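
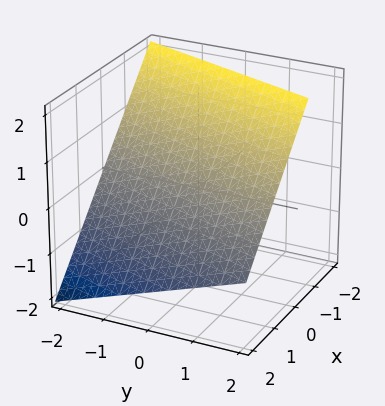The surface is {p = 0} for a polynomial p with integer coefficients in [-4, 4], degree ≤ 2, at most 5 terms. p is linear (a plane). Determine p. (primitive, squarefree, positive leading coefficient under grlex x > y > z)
3*x - y + 3*z - 2

1. deg p = 1. The surface is flat (a plane).
2. Against the integer gridlines: one y-axis crossing is at y = -2.
3. The integer polynomial consistent with all of this is the stated p.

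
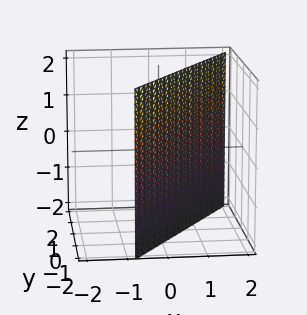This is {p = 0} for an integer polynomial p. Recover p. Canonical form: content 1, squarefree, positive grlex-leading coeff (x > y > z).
3*x - 2*y - 2

1. Degree: the surface is flat (a plane), so deg p = 1.
2. Observable constraints: one y-axis crossing is at y = -1; the surface avoids every integer z-axis point in the box.
3. Fitting integer coefficients to these (and the overall shape) gives p.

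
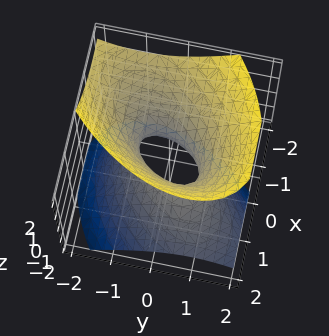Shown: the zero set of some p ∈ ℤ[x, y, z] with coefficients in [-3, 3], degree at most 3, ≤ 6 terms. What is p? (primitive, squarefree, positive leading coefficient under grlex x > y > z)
First, degree: no degree-1 surface has this shape, so deg p = 2.
Next, observable constraints: the surface avoids every integer z-axis point in the box.
Finally, matching integer coefficients to the picture gives p.

2*x^2 - 2*x*y + 2*x*z + 2*y^2 - 2*z^2 - 1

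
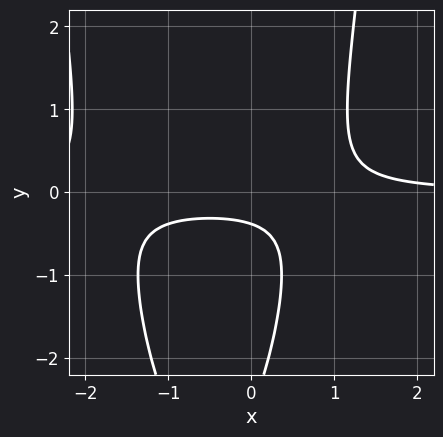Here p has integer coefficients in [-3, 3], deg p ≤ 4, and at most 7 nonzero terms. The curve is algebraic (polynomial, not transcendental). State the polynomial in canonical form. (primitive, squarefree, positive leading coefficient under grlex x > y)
2*x^2*y + 2*x*y - y^2 - 3*y - 1

deg p = 3. A generic line meets the curve in up to 3 points.
From the visible intercepts: no x-intercept at any integer in the box.
Fitting integer coefficients to these (and the overall shape) gives p.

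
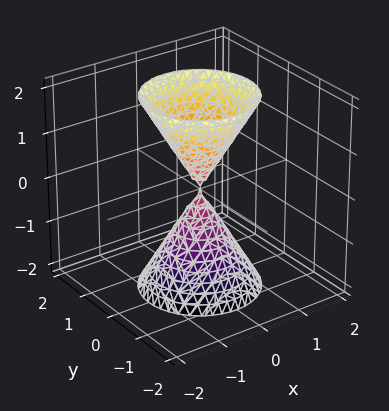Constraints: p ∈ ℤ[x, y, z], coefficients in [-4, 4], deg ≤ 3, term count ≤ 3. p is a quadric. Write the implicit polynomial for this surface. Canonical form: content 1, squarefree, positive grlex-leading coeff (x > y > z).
3*x^2 + 3*y^2 - z^2

First, I count 2 distinct pieces. They look like related sheets of one shape, so recover p as a whole.
Next, the degree is 2 — a double cone through the origin; a quadric.
Next, by symmetry, every cross-section ⟂ z is a circle, so x, y appear only via x² + y²; it's symmetric under z → −z, forcing even powers of z.
Next, against the integer gridlines: it crosses the y-axis at the gridline y = 0; it crosses the x-axis at the gridline x = 0; one z-axis crossing is at z = 0.
Finally, solving for integer coefficients yields p as stated.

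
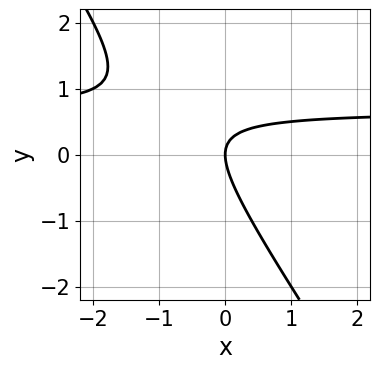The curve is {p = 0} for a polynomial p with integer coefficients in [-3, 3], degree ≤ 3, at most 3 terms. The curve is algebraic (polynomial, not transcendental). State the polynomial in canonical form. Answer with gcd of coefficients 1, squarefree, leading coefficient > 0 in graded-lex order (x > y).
First, the degree is 2 — a generic line meets the curve in up to 2 points.
Next, from the visible intercepts: one x-axis crossing is at x = 0; it crosses the y-axis at the gridline y = 0.
Finally, assembling these constraints gives the stated polynomial.

3*x*y + 2*y^2 - 2*x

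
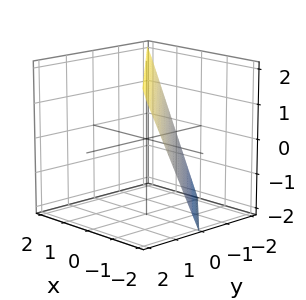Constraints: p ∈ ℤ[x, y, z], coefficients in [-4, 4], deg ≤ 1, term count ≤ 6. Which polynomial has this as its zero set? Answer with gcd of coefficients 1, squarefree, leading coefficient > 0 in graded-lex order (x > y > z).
2*x + 2*y - z + 2

1. deg p = 1. Every cross-section is a straight line — this is a plane.
2. Reading off the gridlines: it meets the x-axis at x = -1 (among the integer gridlines); it crosses the z-axis at the gridline z = 2.
3. Together with the visible shape, these determine p as stated. Check: (0, -1, 0) on the y-axis lies on the surface, and p(0, -1, 0) = 0. ✓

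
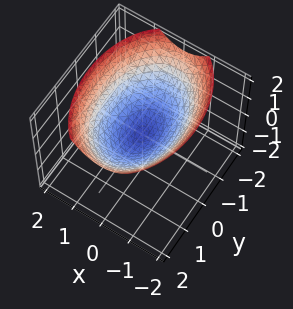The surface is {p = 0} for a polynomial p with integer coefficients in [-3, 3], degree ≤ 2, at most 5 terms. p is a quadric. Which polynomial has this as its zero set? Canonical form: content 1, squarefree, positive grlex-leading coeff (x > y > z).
2*x^2 + y^2 - 3*z

The degree is 2 — a single bowl opening along one axis; a quadric.
Symmetries: it's symmetric under y → −y, forcing even powers of y; mirror symmetry x ↦ −x ⇒ only even powers of x.
Checking where it meets the axes: one x-axis crossing is at x = 0; it crosses the z-axis at the gridline z = 0; it meets the y-axis at y = 0 (among the integer gridlines).
Matching integer coefficients to the picture gives p.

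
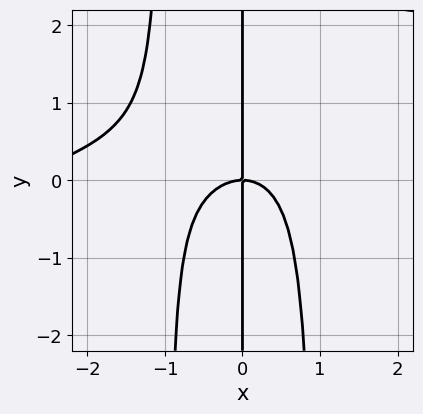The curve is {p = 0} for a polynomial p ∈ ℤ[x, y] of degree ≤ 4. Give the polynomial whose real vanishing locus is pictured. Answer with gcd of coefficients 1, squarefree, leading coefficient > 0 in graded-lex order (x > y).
x^4 - 3*x^3*y + 3*x^3 + 3*x*y

(a) deg p = 4. The shape is more complex than any degree-3 curve.
(b) Reading off the gridlines: the visible y-axis segment lies entirely on the curve; it meets the x-axis at x = 0 (among the integer gridlines).
(c) Matching integer coefficients to the picture gives p.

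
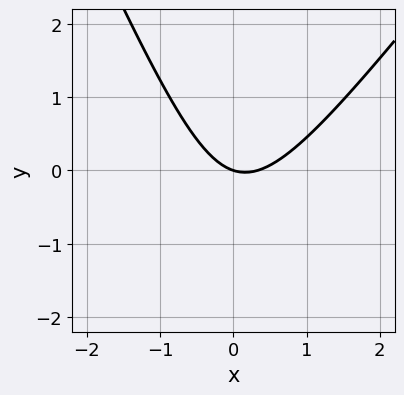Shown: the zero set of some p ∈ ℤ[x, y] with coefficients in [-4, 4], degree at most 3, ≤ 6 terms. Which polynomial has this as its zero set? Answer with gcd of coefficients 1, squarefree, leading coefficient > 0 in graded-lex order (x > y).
3*x^2 - x*y - y^2 - x - 3*y

1. deg p = 2.
2. Against the integer gridlines: it crosses the y-axis at the gridline y = 0; one x-axis crossing is at x = 0.
3. Fitting integer coefficients to these (and the overall shape) gives p.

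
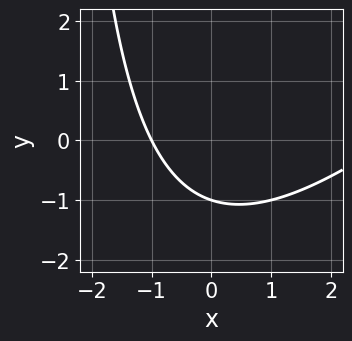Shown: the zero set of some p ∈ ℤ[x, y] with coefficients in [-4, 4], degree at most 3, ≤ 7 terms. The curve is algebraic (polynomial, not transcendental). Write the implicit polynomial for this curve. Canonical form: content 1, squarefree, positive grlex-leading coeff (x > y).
x^2 - x*y - 2*x - 3*y - 3

1. The degree is 2 — no degree-1 curve has this shape.
2. Observable constraints: it crosses the x-axis at the gridline x = -1; it crosses the y-axis at the gridline y = -1.
3. These observations pin down the coefficients.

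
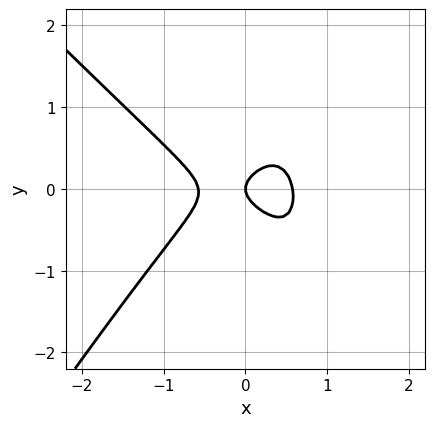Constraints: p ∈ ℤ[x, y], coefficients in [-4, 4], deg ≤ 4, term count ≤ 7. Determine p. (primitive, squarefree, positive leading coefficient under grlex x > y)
3*x^3 + x^2*y - 2*x*y^2 + 3*y^2 - x

First, the degree is 3 — a generic line meets the curve in up to 3 points.
Next, reading off the gridlines: it crosses the y-axis at the gridline y = 0; it crosses the x-axis at the gridline x = 0.
Finally, these observations pin down the coefficients.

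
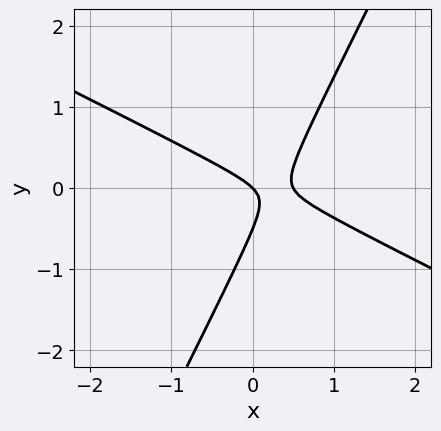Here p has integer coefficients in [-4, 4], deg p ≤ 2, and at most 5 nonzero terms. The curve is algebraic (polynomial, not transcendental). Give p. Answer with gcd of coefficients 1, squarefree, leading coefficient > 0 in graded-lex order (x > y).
1. Degree: the shape is more complex than any degree-1 curve, so deg p = 2.
2. Observable constraints: it crosses the x-axis at the gridline x = 0; it crosses the y-axis at the gridline y = 0.
3. Together with the visible shape, these determine p as stated.

2*x^2 + 3*x*y - 2*y^2 - x - y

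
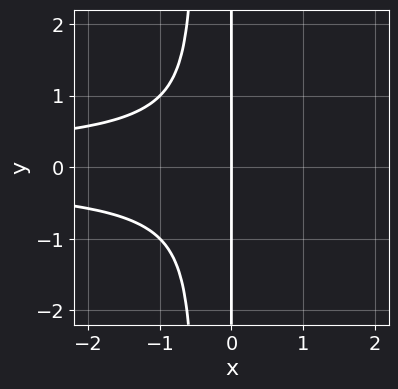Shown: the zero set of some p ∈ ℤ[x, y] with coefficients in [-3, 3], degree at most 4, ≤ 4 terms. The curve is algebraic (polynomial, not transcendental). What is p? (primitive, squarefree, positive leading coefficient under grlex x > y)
First, degree: a generic line meets the curve in up to 4 points, so deg p = 4.
Then, symmetries: the y ↦ −y reflection is a symmetry, so y appears only in even powers.
Then, from the axis intercepts and sections: it crosses the x-axis at the gridline x = 0; the visible y-axis segment lies entirely on the curve.
Finally, these observations pin down the coefficients.

2*x^2*y^2 + x*y^2 + x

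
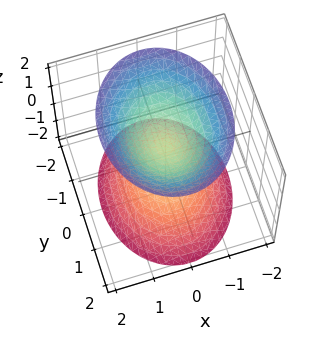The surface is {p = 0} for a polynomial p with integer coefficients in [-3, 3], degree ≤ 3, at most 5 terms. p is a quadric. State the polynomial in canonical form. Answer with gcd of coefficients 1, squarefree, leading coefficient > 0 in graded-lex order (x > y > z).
First, the picture has 2 separate pieces. Treating them together as one polynomial.
Then, deg p = 2. Two separate bowl-shaped sheets opening away from each other; a quadric.
Next, symmetries: mirror symmetry x ↦ −x ⇒ only even powers of x; the y ↦ −y reflection is a symmetry, so y appears only in even powers; mirror symmetry z ↦ −z ⇒ only even powers of z.
Next, checking where it meets the axes: no x-intercept at any integer in the box; it misses every integer gridline on the y-axis.
Finally, solving for integer coefficients yields p as stated.

3*x^2 + 2*y^2 - 2*z^2 + 1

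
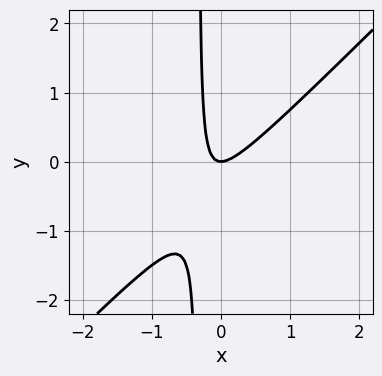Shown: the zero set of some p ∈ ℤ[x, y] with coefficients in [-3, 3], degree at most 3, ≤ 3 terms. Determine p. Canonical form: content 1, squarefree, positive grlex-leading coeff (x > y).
3*x^2 - 3*x*y - y

1. Degree: no degree-1 curve has this shape, so deg p = 2.
2. From the visible intercepts: it crosses the y-axis at the gridline y = 0; one x-axis crossing is at x = 0.
3. Matching integer coefficients to the picture gives p.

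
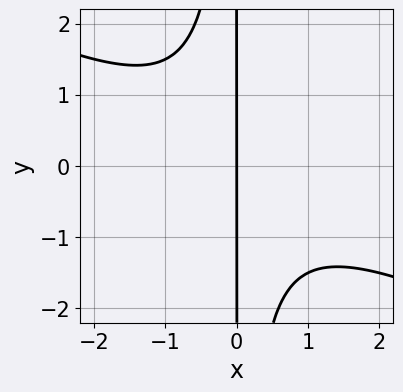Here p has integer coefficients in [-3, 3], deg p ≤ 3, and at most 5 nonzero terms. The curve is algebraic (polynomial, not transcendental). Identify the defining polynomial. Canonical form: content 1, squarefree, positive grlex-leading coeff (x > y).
First, degree: no degree-2 curve has this shape, so deg p = 3.
Next, checking where it meets the axes: the visible y-axis segment lies entirely on the curve; one x-axis crossing is at x = 0.
Finally, the integer polynomial consistent with all of this is the stated p.

x^3 + 2*x^2*y + 2*x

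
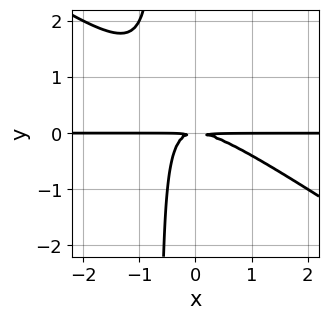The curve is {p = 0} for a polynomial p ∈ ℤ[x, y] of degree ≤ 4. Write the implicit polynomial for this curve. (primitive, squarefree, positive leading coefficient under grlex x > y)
1. deg p = 3. The shape is more complex than any degree-2 curve.
2. Checking where it meets the axes: the visible x-axis segment lies entirely on the curve.
3. Solving for integer coefficients yields p as stated.

2*x^2*y + 3*x*y^2 + 2*y^2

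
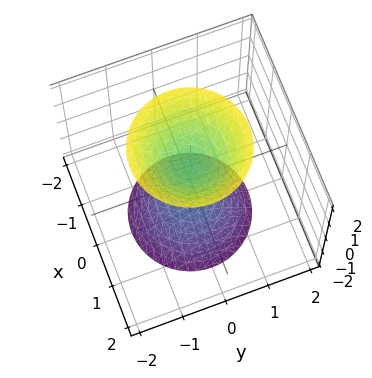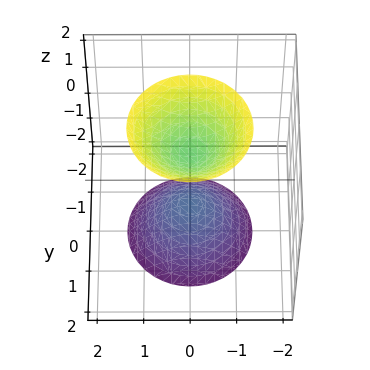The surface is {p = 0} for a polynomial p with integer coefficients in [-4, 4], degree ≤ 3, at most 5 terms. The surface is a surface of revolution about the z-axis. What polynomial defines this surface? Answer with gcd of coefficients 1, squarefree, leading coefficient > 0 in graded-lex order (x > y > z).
2*x^2 + 2*y^2 - z^2 + 1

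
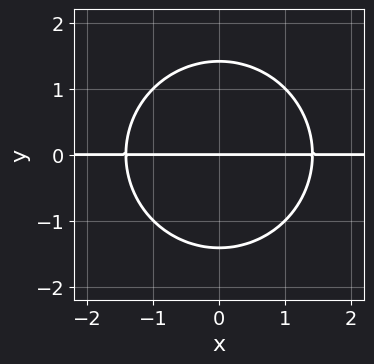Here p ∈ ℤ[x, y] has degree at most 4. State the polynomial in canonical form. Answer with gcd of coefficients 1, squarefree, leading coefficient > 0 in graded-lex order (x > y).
x^2*y + y^3 - 2*y

First, the degree is 3 — a generic line meets the curve in up to 3 points.
Next, symmetries: the x ↦ −x reflection is a symmetry, so x appears only in even powers.
Next, observable constraints: it meets the y-axis at y = 0 (among the integer gridlines); the visible x-axis segment lies entirely on the curve.
Finally, these observations pin down the coefficients.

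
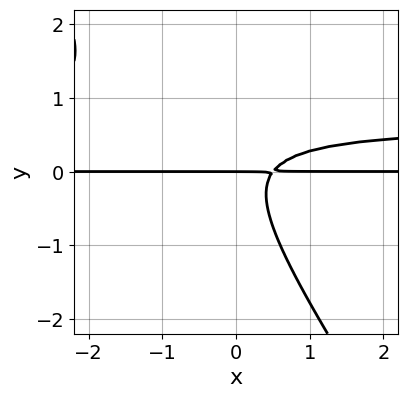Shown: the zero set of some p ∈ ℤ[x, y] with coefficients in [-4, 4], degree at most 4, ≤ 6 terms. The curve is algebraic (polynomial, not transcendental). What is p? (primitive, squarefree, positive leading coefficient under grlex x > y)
3*x*y^2 + 2*y^3 - 2*x*y + y

The degree is 3 — the shape is more complex than any degree-2 curve.
Observable constraints: it meets the y-axis at y = 0 (among the integer gridlines); every point of the x-axis in the box is on the curve.
Putting this together gives p.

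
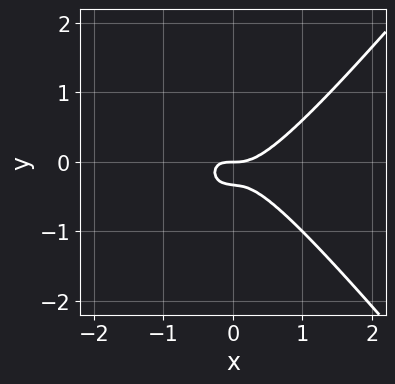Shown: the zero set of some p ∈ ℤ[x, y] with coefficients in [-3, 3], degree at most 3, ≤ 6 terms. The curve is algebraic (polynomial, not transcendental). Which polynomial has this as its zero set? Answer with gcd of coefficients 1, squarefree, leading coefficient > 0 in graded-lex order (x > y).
The degree is 3 — no degree-2 curve has this shape.
Against the integer gridlines: one y-axis crossing is at y = 0; it crosses the x-axis at the gridline x = 0.
Assembling these constraints gives the stated polynomial.

3*x^3 - 2*x*y^2 - x*y - 3*y^2 - y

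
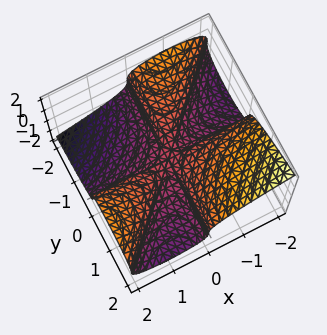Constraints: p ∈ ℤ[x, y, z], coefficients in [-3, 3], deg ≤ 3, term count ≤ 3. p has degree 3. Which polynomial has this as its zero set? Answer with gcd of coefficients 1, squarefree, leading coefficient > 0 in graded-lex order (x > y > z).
1. The degree is 3 — a generic line meets the surface in up to 3 points.
2. From the axis intercepts and sections: every point of the y-axis in the box is on the surface; it crosses the z-axis at the gridline z = 0; the visible x-axis segment lies entirely on the surface.
3. Fitting integer coefficients to these (and the overall shape) gives p.

x^2*y - x*y^2 - 3*z^3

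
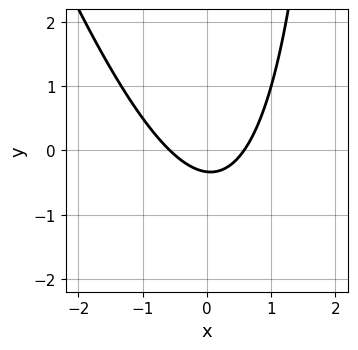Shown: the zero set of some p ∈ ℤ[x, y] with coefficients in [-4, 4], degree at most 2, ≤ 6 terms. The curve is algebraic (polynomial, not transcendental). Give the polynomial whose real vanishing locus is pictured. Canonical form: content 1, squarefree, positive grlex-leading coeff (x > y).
3*x^2 + x*y - 3*y - 1

(a) deg p = 2. No degree-1 curve has this shape.
(b) Solving for integer coefficients yields p as stated.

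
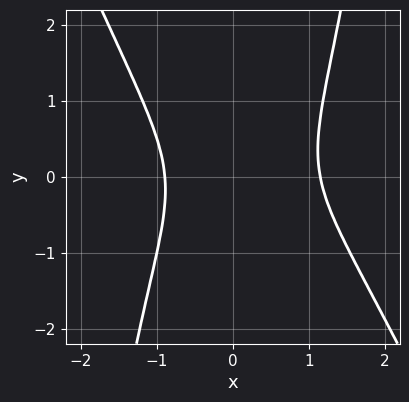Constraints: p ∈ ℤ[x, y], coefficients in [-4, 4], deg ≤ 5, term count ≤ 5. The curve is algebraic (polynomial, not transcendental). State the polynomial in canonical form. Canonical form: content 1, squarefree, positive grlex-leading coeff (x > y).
2*x^4 + x^3*y - x^3 - 2*y^2 - 2

1. The degree is 4 — a generic line meets the curve in up to 4 points.
2. Reading off the gridlines: it misses every integer gridline on the y-axis.
3. The integer polynomial consistent with all of this is the stated p.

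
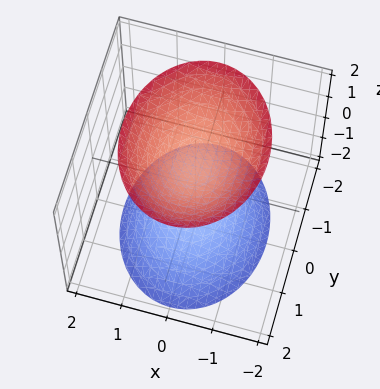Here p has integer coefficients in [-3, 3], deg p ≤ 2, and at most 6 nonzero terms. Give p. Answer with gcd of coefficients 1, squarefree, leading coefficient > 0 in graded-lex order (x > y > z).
(a) The picture has 2 separate pieces.
(b) The degree is 2 — two sheets facing apart; a quadric.
(c) Symmetries: mirror symmetry z ↦ −z ⇒ only even powers of z; the x ↦ −x reflection is a symmetry, so x appears only in even powers; the y ↦ −y reflection is a symmetry, so y appears only in even powers.
(d) Reading off the gridlines: among the integer gridlines, it crosses the z-axis at z ∈ {-1, 1}; no y-intercept at any integer in the box; no x-intercept at any integer in the box.
(e) Matching integer coefficients to the picture gives p.

3*x^2 + 2*y^2 - 2*z^2 + 2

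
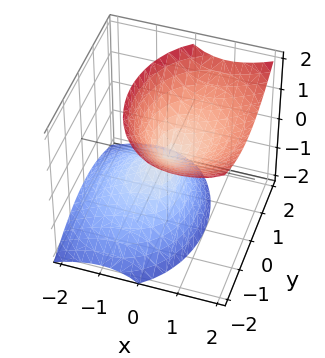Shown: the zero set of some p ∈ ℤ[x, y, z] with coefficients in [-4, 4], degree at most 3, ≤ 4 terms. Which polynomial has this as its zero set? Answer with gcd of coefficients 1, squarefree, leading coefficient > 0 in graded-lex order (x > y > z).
The degree is 2 — no degree-1 surface has this shape.
From the visible intercepts: it meets the y-axis at y = 0 (among the integer gridlines); it meets the x-axis at x = 0 (among the integer gridlines).
Together with the visible shape, these determine p as stated.

3*x^2 - 3*x*z + 2*y^2 - 2*z^2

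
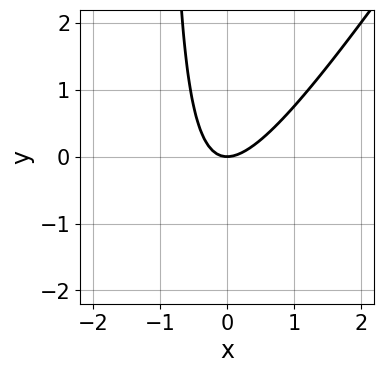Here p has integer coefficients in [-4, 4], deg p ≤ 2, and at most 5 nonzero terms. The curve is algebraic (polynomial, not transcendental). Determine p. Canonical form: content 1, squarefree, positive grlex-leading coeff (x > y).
First, deg p = 2.
Then, checking where it meets the axes: it crosses the x-axis at the gridline x = 0; it crosses the y-axis at the gridline y = 0.
Finally, matching integer coefficients to the picture gives p.

3*x^2 - 2*x*y - 2*y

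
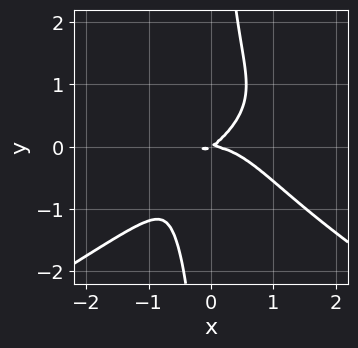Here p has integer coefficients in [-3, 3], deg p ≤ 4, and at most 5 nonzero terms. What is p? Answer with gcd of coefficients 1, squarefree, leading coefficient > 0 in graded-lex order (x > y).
The degree is 4 — no degree-3 curve has this shape.
Reading off the gridlines: one x-axis crossing is at x = 0; it crosses the y-axis at the gridline y = 0.
Fitting integer coefficients to these (and the overall shape) gives p.

x^3*y - 3*x*y^3 - 2*x^3 - 2*x*y + 3*y^2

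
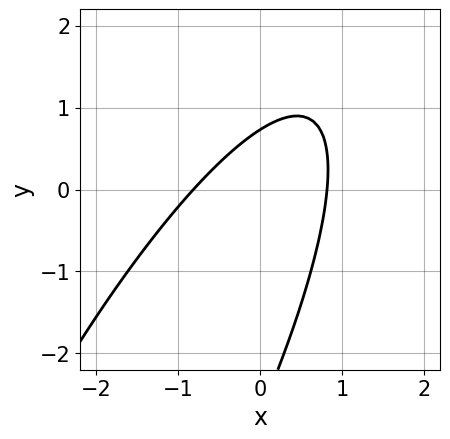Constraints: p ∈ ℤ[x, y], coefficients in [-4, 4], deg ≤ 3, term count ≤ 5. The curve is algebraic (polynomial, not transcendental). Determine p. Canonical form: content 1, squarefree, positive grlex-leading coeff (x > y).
1. The degree is 2 — a generic line meets the curve in up to 2 points.
2. Matching integer coefficients to the picture gives p.

3*x^2 - 3*x*y + y^2 + 2*y - 2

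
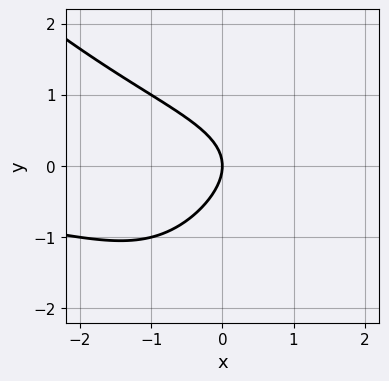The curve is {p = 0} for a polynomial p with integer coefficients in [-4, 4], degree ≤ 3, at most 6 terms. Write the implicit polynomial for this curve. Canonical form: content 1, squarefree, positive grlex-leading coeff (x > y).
(a) Degree: a generic line meets the curve in up to 3 points, so deg p = 3.
(b) From the axis intercepts and sections: one y-axis crossing is at y = 0; it meets the x-axis at x = 0 (among the integer gridlines).
(c) Fitting integer coefficients to these (and the overall shape) gives p.

x^2*y - y^3 - 3*y^2 - 3*x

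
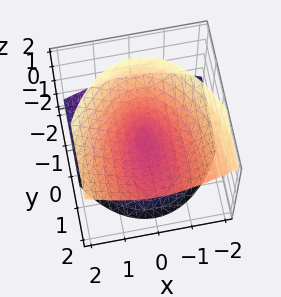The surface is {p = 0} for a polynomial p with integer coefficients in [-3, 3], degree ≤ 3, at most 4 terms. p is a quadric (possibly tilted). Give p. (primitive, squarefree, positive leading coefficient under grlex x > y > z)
3*x^2 + y^2 - 3*y*z - 3*z^2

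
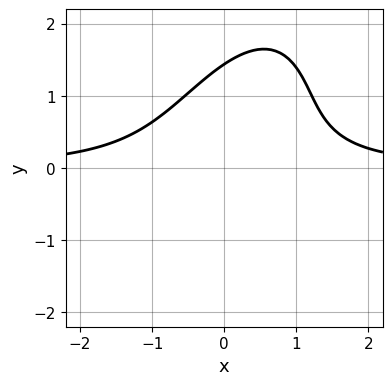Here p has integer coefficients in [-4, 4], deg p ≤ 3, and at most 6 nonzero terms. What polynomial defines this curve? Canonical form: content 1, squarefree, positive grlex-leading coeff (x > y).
1. Degree: a generic line meets the curve in up to 3 points, so deg p = 3.
2. Checking where it meets the axes: it misses every integer gridline on the x-axis.
3. The integer polynomial consistent with all of this is the stated p.

3*x^2*y - 2*x*y^2 + y^3 - 3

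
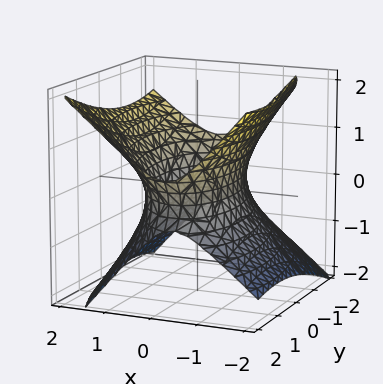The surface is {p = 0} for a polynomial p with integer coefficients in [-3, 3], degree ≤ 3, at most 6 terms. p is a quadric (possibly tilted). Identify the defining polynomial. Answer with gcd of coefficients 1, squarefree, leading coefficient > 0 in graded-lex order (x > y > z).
1. The degree is 2 — a generic line meets the surface in up to 2 points.
2. Observable constraints: the surface avoids every integer z-axis point in the box; the x-axis gridline crossings are at x ∈ {-1, 1}.
3. These observations pin down the coefficients.

3*x^2 + x*y - x*z + y^2 - 3*z^2 - 3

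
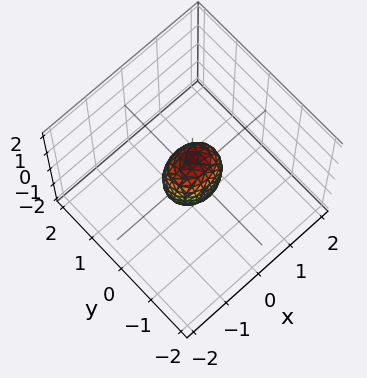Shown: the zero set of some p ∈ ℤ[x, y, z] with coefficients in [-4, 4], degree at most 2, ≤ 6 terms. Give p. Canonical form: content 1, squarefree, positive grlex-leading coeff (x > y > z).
2*x^2 + 3*y^2 + z^2 - 1

1. deg p = 2. Bounded and convex; a quadric.
2. Symmetries: the z ↦ −z reflection is a symmetry, so z appears only in even powers; it's symmetric under y → −y, forcing even powers of y; mirror symmetry x ↦ −x ⇒ only even powers of x.
3. From the visible intercepts: the z-axis gridline crossings are at z ∈ {-1, 1}.
4. Putting this together gives p.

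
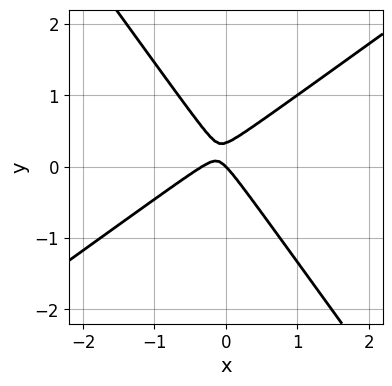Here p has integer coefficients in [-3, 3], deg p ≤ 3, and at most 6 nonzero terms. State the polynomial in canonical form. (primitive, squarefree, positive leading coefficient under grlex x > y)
3*x^2 - 2*x*y - 3*y^2 + x + y

deg p = 2. The shape is more complex than any degree-1 curve.
From the visible intercepts: it crosses the x-axis at the gridline x = 0; it crosses the y-axis at the gridline y = 0.
Solving for integer coefficients yields p as stated.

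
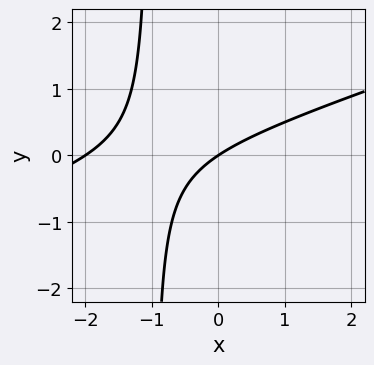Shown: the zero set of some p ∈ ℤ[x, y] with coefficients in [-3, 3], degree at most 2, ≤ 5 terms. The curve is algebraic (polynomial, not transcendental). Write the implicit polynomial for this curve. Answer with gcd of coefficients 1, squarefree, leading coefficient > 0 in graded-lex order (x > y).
x^2 - 3*x*y + 2*x - 3*y

(a) Degree: no degree-1 curve has this shape, so deg p = 2.
(b) Against the integer gridlines: the x-axis gridline crossings are at x ∈ {-2, 0}; it meets the y-axis at y = 0 (among the integer gridlines).
(c) Together with the visible shape, these determine p as stated.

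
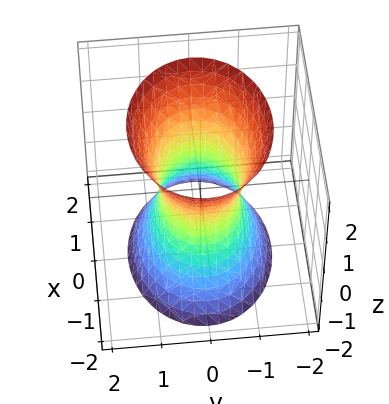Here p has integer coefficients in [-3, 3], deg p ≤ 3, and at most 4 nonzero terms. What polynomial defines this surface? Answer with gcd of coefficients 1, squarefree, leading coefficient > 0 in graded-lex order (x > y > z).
2*x^2 + 3*y^2 - z^2 - 2

1. deg p = 2.
2. Symmetries: it's symmetric under z → −z, forcing even powers of z; the y ↦ −y reflection is a symmetry, so y appears only in even powers; the x ↦ −x reflection is a symmetry, so x appears only in even powers.
3. Against the integer gridlines: among the integer gridlines, it crosses the x-axis at x ∈ {-1, 1}; no z-intercept at any integer in the box.
4. Assembling these constraints gives the stated polynomial.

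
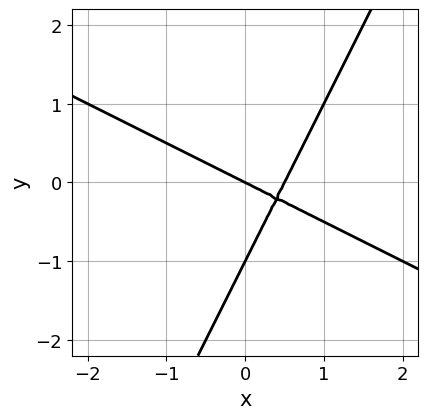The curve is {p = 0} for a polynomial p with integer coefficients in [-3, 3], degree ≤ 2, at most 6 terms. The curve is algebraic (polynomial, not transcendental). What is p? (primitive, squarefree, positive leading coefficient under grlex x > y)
2*x^2 + 3*x*y - 2*y^2 - x - 2*y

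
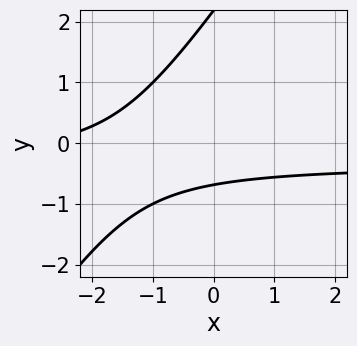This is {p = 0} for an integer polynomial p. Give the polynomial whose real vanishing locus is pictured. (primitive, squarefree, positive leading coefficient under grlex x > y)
(a) The degree is 2 — a generic line meets the curve in up to 2 points.
(b) Against the integer gridlines: no x-intercept at any integer in the box.
(c) Fitting integer coefficients to these (and the overall shape) gives p.

3*x*y - 2*y^2 + x + 3*y + 3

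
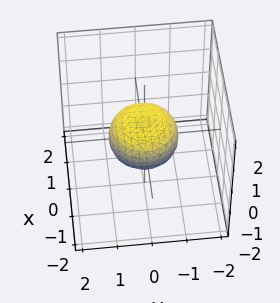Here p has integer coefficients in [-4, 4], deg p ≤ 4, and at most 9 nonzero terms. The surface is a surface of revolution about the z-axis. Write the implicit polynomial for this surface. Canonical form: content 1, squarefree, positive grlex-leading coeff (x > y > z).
2*x^4 + 4*x^2*y^2 + 2*y^4 - x^2 - y^2 + 3*z^2 - 1

deg p = 4. No degree-3 surface has this shape.
Symmetry: the z-axis is an axis of rotation, so x and y enter only as x² + y².
From the visible intercepts: the x-axis gridline crossings are at x ∈ {-1, 1}; the y-axis gridline crossings are at y ∈ {-1, 1}; a circular section at z = 0 has radius exactly 1.
Together with the visible shape, these determine p as stated.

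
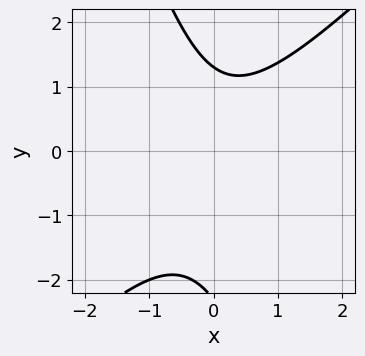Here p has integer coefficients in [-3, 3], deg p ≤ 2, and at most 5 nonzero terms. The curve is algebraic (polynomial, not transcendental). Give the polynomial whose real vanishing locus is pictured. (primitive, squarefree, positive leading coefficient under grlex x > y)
3*x^2 - 2*x*y - y^2 - y + 3

First, degree: no degree-1 curve has this shape, so deg p = 2.
Then, checking where it meets the axes: the curve avoids every integer x-axis point in the box.
Finally, assembling these constraints gives the stated polynomial.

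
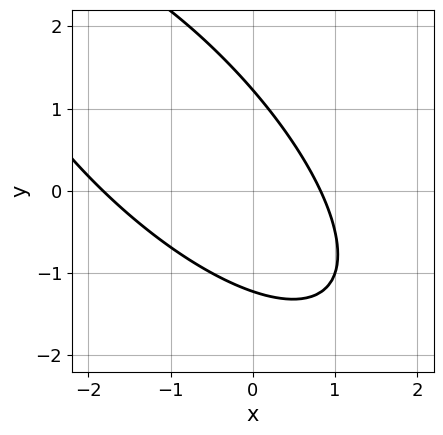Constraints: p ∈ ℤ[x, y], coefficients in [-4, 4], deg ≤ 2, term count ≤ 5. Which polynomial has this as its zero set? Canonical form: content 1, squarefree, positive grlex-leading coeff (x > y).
2*x^2 + 3*x*y + 2*y^2 + 2*x - 3

1. Degree: no degree-1 curve has this shape, so deg p = 2.
2. The integer polynomial consistent with all of this is the stated p.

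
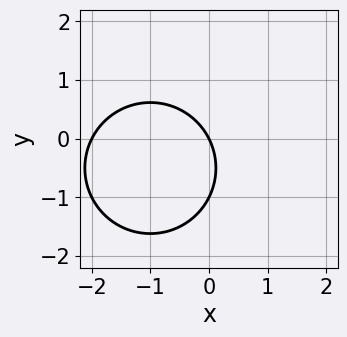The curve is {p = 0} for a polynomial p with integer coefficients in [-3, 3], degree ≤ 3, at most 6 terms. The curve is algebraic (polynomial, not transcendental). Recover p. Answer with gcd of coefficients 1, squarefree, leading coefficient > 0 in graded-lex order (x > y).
x^2 + y^2 + 2*x + y

deg p = 2. A generic line meets the curve in up to 2 points.
From the visible intercepts: among the integer gridlines, it crosses the x-axis at x ∈ {-2, 0}; the y-axis gridline crossings are at y ∈ {-1, 0}.
Fitting integer coefficients to these (and the overall shape) gives p.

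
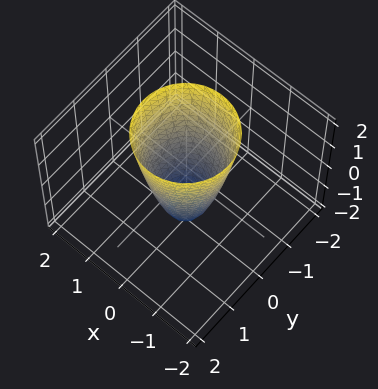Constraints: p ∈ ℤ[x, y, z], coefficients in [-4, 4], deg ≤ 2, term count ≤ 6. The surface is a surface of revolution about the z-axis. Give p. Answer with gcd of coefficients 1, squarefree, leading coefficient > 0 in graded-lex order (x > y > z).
First, deg p = 2. No degree-1 surface has this shape.
Next, symmetries: rotational symmetry about the z-axis ⇒ p depends on x, y only through x² + y².
Then, reading off the gridlines: a circular section at z = 2 has radius between 1 and 2; one z-axis crossing is at z = -2.
Finally, together with the visible shape, these determine p as stated.

3*x^2 + 3*y^2 - z - 2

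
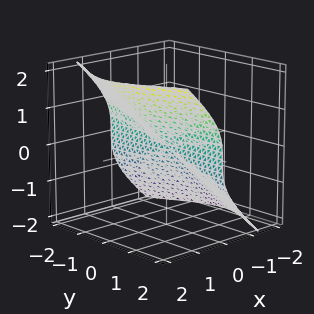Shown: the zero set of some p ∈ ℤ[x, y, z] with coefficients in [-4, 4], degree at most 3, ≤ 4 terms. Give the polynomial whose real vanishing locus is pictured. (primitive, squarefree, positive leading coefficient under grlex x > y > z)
1. deg p = 3. The shape is more complex than any degree-2 surface.
2. From the visible intercepts: every point of the y-axis in the box is on the surface; every point of the x-axis in the box is on the surface; it crosses the z-axis at the gridline z = 0.
3. Matching integer coefficients to the picture gives p.

2*x*y^2 + 3*x*z^2 - 3*z^3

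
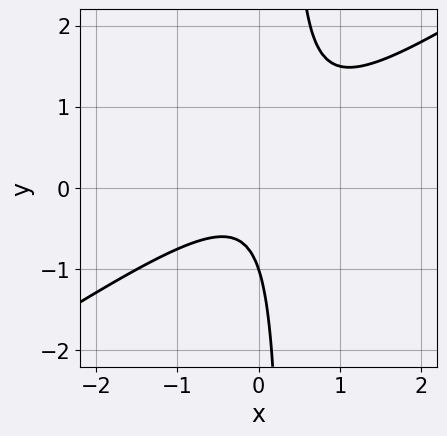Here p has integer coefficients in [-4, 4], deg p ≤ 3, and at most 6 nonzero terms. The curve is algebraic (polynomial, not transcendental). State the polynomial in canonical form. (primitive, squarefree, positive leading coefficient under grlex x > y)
(a) The degree is 2 — no degree-1 curve has this shape.
(b) Against the integer gridlines: it meets the y-axis at y = -1 (among the integer gridlines); the curve avoids every integer x-axis point in the box.
(c) Fitting integer coefficients to these (and the overall shape) gives p.

2*x^2 - 3*x*y + y + 1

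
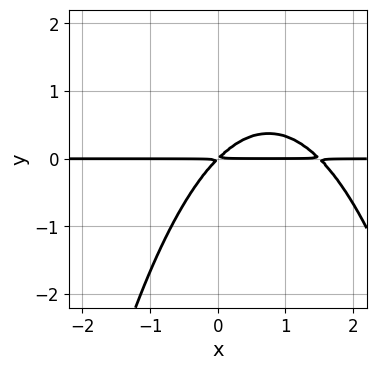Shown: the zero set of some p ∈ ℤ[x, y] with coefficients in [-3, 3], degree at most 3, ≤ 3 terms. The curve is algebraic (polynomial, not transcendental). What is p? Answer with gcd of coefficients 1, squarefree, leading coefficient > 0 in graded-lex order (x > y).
The degree is 3 — the shape is more complex than any degree-2 curve.
Against the integer gridlines: every point of the x-axis in the box is on the curve.
Putting this together gives p.

2*x^2*y - 3*x*y + 3*y^2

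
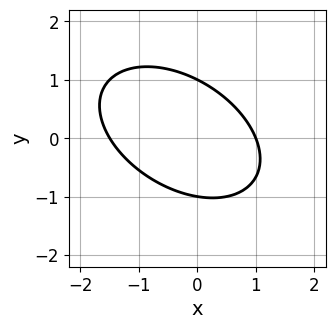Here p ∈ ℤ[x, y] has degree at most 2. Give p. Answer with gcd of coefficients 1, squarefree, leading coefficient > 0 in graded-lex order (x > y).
2*x^2 + 2*x*y + 3*y^2 + x - 3

deg p = 2.
Checking where it meets the axes: it meets the x-axis at x = 1 (among the integer gridlines); among the integer gridlines, it crosses the y-axis at y ∈ {-1, 1}.
Solving for integer coefficients yields p as stated.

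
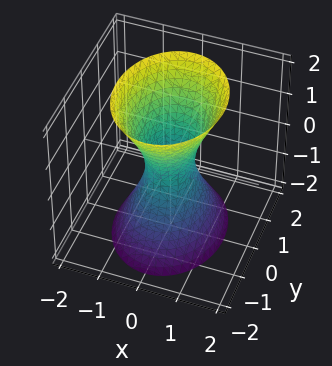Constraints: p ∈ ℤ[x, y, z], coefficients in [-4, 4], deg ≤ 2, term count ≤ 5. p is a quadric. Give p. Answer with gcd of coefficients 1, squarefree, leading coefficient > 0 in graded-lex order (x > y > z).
3*x^2 + 2*y^2 - z^2 - 1

1. deg p = 2. One connected sheet with a waist; a quadric.
2. Symmetries: mirror symmetry z ↦ −z ⇒ only even powers of z; the x ↦ −x reflection is a symmetry, so x appears only in even powers; it's symmetric under y → −y, forcing even powers of y.
3. Against the integer gridlines: it misses every integer gridline on the z-axis.
4. Solving for integer coefficients yields p as stated.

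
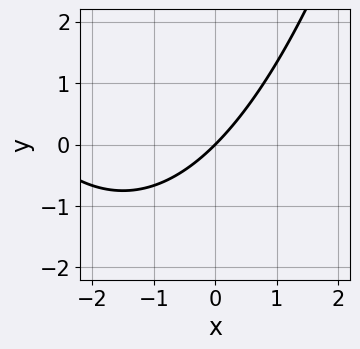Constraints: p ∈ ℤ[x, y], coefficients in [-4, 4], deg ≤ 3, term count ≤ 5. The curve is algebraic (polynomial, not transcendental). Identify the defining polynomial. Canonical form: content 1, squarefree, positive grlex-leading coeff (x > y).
x^2 + 3*x - 3*y

(a) deg p = 2. A generic line meets the curve in up to 2 points.
(b) Observable constraints: it meets the x-axis at x = 0 (among the integer gridlines); one y-axis crossing is at y = 0.
(c) Solving for integer coefficients yields p as stated.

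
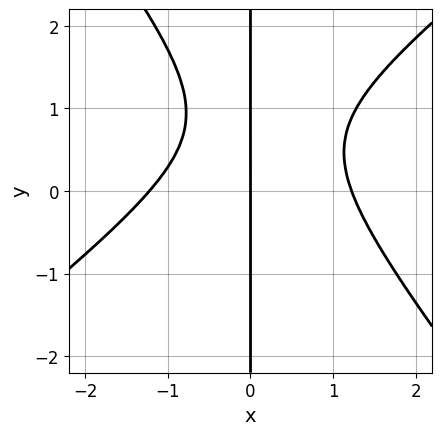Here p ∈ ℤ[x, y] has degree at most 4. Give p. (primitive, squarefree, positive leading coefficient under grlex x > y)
2*x^3 - x^2*y - 2*x*y^2 + 3*x*y - 3*x

First, the degree is 3 — no degree-2 curve has this shape.
Then, from the axis intercepts and sections: it crosses the x-axis at the gridline x = 0; every point of the y-axis in the box is on the curve.
Finally, together with the visible shape, these determine p as stated.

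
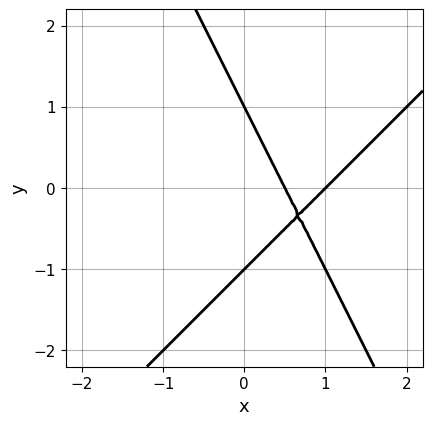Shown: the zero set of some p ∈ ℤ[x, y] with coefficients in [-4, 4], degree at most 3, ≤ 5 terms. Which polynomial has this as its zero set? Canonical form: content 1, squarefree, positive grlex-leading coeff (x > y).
2*x^2 - x*y - y^2 - 3*x + 1

1. Degree: a generic line meets the curve in up to 2 points, so deg p = 2.
2. Reading off the gridlines: the y-axis gridline crossings are at y ∈ {-1, 1}; it meets the x-axis at x = 1 (among the integer gridlines).
3. Matching integer coefficients to the picture gives p.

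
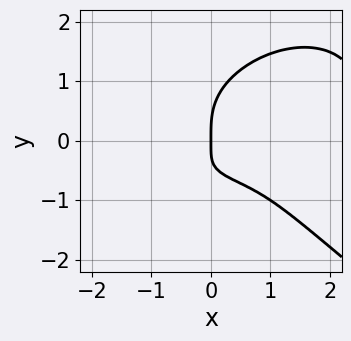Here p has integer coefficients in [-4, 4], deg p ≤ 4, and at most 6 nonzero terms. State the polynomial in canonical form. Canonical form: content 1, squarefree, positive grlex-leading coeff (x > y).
x^3*y + 2*y^4 - 2*x*y^2 - 3*x*y - 2*x

First, the degree is 4 — the shape is more complex than any degree-3 curve.
Then, against the integer gridlines: one x-axis crossing is at x = 0; one y-axis crossing is at y = 0.
Finally, matching integer coefficients to the picture gives p.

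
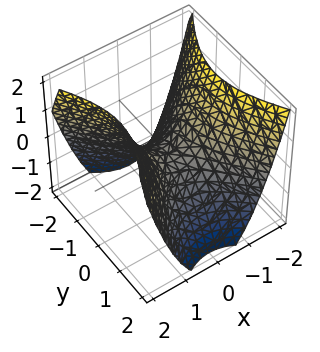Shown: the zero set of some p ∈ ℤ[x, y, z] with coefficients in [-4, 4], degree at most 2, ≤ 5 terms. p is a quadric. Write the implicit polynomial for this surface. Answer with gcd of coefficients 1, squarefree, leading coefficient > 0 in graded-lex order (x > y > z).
The degree is 2 — a hyperbolic paraboloid; a quadric.
Symmetries: mirror symmetry y ↦ −y ⇒ only even powers of y; mirror symmetry x ↦ −x ⇒ only even powers of x.
From the visible intercepts: it crosses the y-axis at the gridline y = 0; one z-axis crossing is at z = 0; one x-axis crossing is at x = 0.
The integer polynomial consistent with all of this is the stated p.

3*x^2 - 2*y^2 - 3*z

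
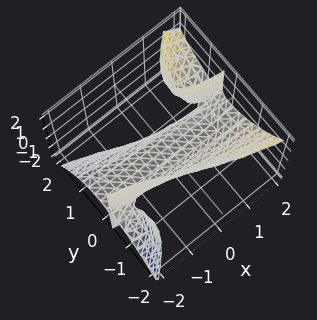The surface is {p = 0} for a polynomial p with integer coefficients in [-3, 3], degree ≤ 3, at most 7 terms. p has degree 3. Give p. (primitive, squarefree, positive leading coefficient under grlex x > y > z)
x*y^2 + 3*x*y*z - 3*y^3 + y*z - 2*z

The degree is 3 — the shape is more complex than any degree-2 surface.
Against the integer gridlines: it meets the y-axis at y = 0 (among the integer gridlines); the visible x-axis segment lies entirely on the surface; one z-axis crossing is at z = 0.
The integer polynomial consistent with all of this is the stated p.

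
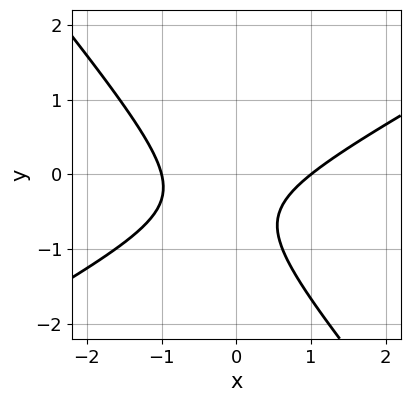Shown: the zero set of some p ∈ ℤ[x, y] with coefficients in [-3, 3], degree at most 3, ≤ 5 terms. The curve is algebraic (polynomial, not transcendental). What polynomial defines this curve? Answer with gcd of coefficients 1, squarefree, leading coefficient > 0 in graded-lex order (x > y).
2*x^2 - 2*x*y - 3*y^2 - 3*y - 2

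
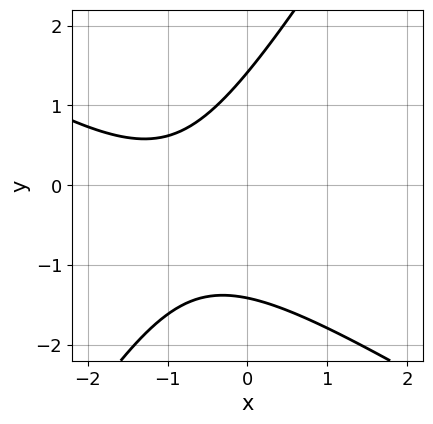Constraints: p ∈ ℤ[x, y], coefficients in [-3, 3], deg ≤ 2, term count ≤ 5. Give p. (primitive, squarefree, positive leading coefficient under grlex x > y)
1. The degree is 2 — no degree-1 curve has this shape.
2. Checking where it meets the axes: the curve avoids every integer x-axis point in the box.
3. Assembling these constraints gives the stated polynomial.

x^2 + x*y - y^2 + 2*x + 2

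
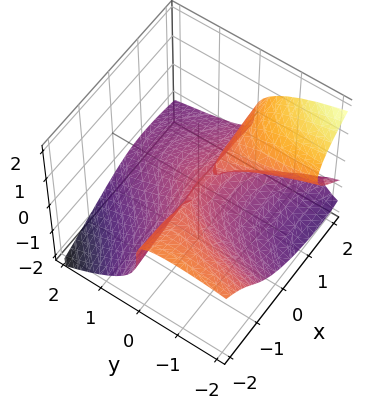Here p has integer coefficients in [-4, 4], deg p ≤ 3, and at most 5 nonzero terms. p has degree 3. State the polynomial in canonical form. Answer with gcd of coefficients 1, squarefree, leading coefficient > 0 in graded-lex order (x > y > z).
x^2*y + 2*x*y*z + 3*z^3 + y^2

First, deg p = 3. A generic line meets the surface in up to 3 points.
Then, from the visible intercepts: it crosses the z-axis at the gridline z = 0; it meets the y-axis at y = 0 (among the integer gridlines).
Finally, these observations pin down the coefficients. Check: (1, 0, 0) on the x-axis lies on the surface, and p(1, 0, 0) = 0. ✓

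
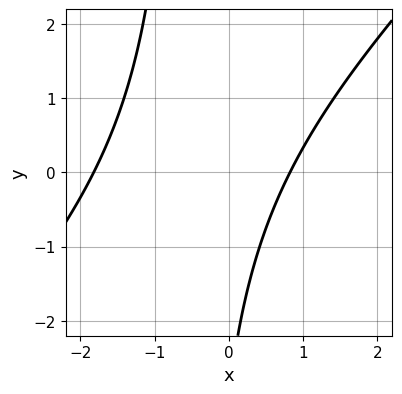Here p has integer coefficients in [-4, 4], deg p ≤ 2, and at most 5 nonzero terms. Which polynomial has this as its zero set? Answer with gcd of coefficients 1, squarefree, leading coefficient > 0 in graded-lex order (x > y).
2*x^2 - 2*x*y + 2*x - y - 3

(a) deg p = 2.
(b) Reading off the gridlines: no y-intercept at any integer in the box.
(c) The integer polynomial consistent with all of this is the stated p.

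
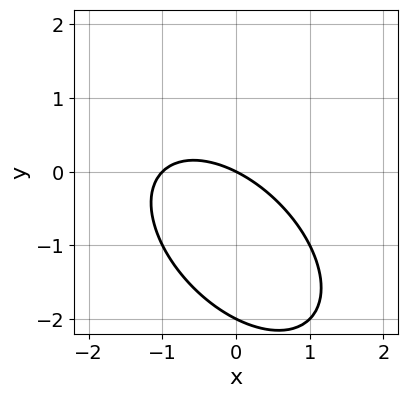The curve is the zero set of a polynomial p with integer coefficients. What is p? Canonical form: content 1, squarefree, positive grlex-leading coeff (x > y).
x^2 + x*y + y^2 + x + 2*y

First, deg p = 2. A generic line meets the curve in up to 2 points.
Next, from the visible intercepts: among the integer gridlines, it crosses the y-axis at y ∈ {-2, 0}; among the integer gridlines, it crosses the x-axis at x ∈ {-1, 0}.
Finally, putting this together gives p.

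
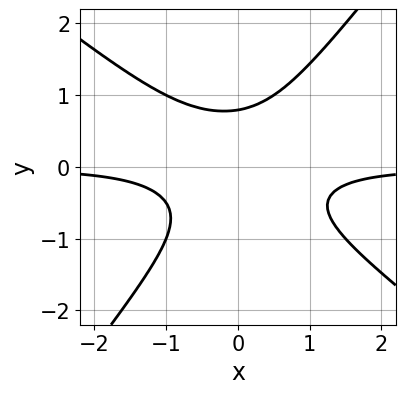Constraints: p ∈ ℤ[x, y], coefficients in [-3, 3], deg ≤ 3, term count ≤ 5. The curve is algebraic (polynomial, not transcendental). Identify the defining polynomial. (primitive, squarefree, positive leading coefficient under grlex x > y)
2*x^2*y + x*y^2 - 2*y^3 + 1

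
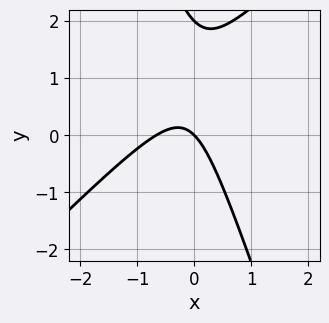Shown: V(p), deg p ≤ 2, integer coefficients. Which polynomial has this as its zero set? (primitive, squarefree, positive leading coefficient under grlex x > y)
3*x^2 - 2*x*y - y^2 + 2*x + 2*y

First, deg p = 2.
Next, from the visible intercepts: it crosses the x-axis at the gridline x = 0; among the integer gridlines, it crosses the y-axis at y ∈ {0, 2}.
Finally, assembling these constraints gives the stated polynomial.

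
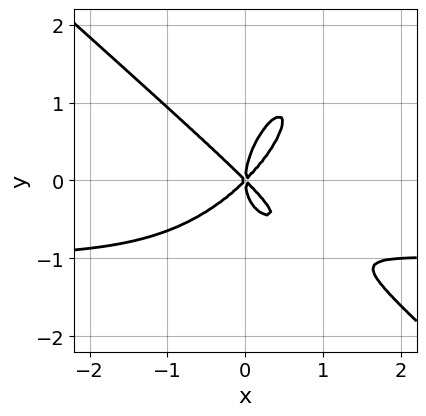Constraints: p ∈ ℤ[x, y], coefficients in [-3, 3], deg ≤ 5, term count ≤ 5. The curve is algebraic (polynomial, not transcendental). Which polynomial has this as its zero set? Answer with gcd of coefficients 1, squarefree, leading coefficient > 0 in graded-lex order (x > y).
3*x^3*y - 2*x*y^3 + 2*y^4 + 3*x^3 - 3*x*y^2

1. Degree: the shape is more complex than any degree-3 curve, so deg p = 4.
2. From the visible intercepts: it meets the y-axis at y = 0 (among the integer gridlines); one x-axis crossing is at x = 0.
3. Matching integer coefficients to the picture gives p.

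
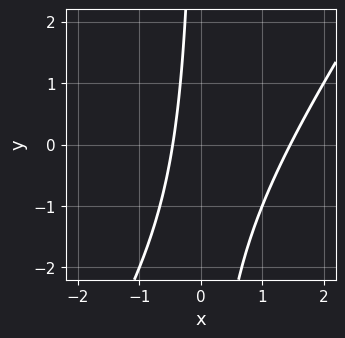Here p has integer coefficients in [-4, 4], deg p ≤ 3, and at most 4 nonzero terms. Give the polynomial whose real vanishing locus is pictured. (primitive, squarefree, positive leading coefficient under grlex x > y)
1. deg p = 2. A generic line meets the curve in up to 2 points.
2. Against the integer gridlines: no y-intercept at any integer in the box.
3. Solving for integer coefficients yields p as stated.

3*x^2 - 2*x*y - 3*x - 2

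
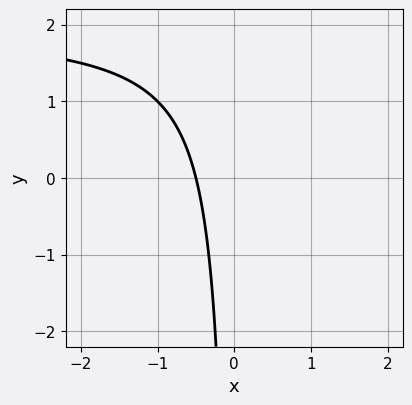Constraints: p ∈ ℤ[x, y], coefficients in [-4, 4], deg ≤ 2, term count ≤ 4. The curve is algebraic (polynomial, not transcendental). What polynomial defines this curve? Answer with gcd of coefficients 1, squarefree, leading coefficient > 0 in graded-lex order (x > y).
x*y - 2*x - 1

1. deg p = 2. The shape is more complex than any degree-1 curve.
2. From the visible intercepts: no y-intercept at any integer in the box.
3. Putting this together gives p.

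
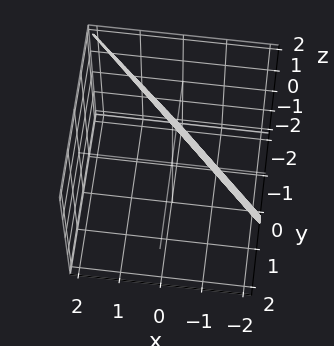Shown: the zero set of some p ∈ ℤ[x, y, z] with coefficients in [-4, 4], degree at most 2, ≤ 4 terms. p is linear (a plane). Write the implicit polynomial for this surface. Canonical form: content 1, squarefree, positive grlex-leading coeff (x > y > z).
2*x + 2*y - z + 2

Degree: every cross-section is a straight line — this is a plane, so deg p = 1.
Observable constraints: it crosses the x-axis at the gridline x = -1; one z-axis crossing is at z = 2; it crosses the y-axis at the gridline y = -1.
Matching integer coefficients to the picture gives p.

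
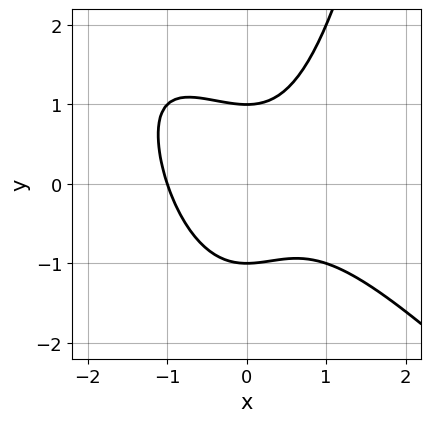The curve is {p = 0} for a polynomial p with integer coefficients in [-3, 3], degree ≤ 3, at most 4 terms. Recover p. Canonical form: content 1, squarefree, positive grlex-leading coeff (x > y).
x^3 + x^2*y - y^2 + 1

The degree is 3 — the shape is more complex than any degree-2 curve.
Against the integer gridlines: one x-axis crossing is at x = -1; among the integer gridlines, it crosses the y-axis at y ∈ {-1, 1}.
Assembling these constraints gives the stated polynomial.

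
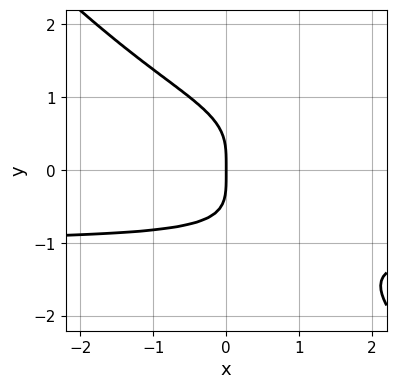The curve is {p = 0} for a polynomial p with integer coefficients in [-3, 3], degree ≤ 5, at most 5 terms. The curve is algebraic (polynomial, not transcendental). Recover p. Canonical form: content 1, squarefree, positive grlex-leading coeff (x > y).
x*y^3 + y^4 + x

(a) deg p = 4. The shape is more complex than any degree-3 curve.
(b) Observable constraints: it meets the y-axis at y = 0 (among the integer gridlines); it meets the x-axis at x = 0 (among the integer gridlines).
(c) Putting this together gives p.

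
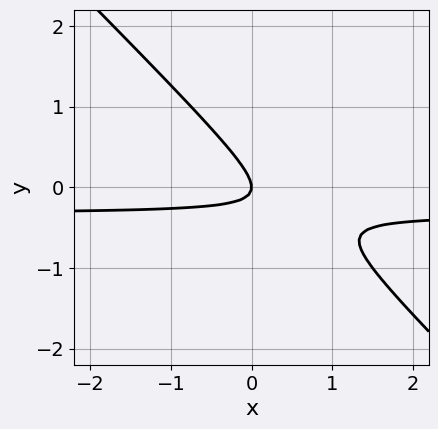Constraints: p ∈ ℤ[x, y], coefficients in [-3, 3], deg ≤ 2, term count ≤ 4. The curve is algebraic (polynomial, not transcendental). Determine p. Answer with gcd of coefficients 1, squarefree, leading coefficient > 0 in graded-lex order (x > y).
1. Degree: no degree-1 curve has this shape, so deg p = 2.
2. From the visible intercepts: it crosses the x-axis at the gridline x = 0; it crosses the y-axis at the gridline y = 0.
3. Together with the visible shape, these determine p as stated.

3*x*y + 3*y^2 + x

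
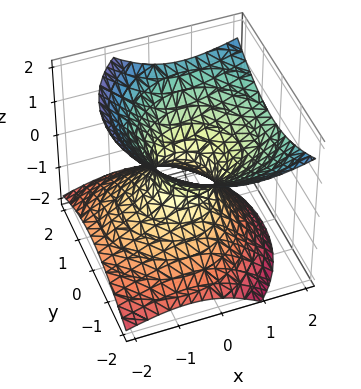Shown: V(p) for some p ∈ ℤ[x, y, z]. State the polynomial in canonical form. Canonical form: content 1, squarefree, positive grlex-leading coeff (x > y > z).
2*x^2 - 2*x*z + 2*y^2 - 3*z^2 - 1

deg p = 2. The shape is more complex than any degree-1 surface.
From the axis intercepts and sections: it misses every integer gridline on the z-axis.
These observations pin down the coefficients.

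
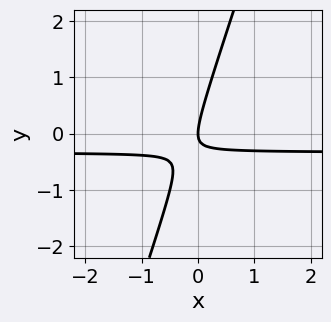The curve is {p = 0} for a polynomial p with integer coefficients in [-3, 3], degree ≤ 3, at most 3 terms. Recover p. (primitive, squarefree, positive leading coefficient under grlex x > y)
3*x*y - y^2 + x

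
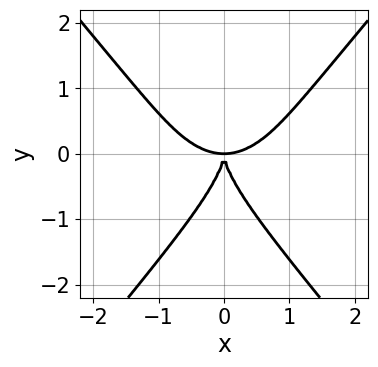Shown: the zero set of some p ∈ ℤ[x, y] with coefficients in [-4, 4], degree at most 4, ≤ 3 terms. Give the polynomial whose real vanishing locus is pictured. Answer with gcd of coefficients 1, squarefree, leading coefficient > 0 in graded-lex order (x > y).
First, degree: a generic line meets the curve in up to 4 points, so deg p = 4.
Next, symmetries: mirror symmetry x ↦ −x ⇒ only even powers of x.
Then, from the visible intercepts: one x-axis crossing is at x = 0; it crosses the y-axis at the gridline y = 0.
Finally, the integer polynomial consistent with all of this is the stated p.

2*x^4 - y^4 - 3*x^2*y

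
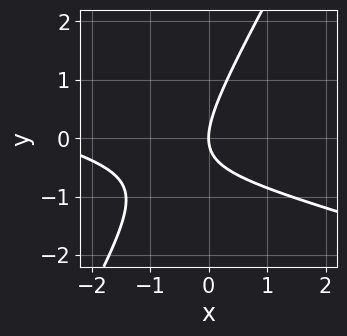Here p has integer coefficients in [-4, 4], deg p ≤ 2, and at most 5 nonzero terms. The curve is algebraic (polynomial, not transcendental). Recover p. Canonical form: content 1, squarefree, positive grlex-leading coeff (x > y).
x^2 + 3*x*y - 2*y^2 + 3*x

(a) The degree is 2 — no degree-1 curve has this shape.
(b) Against the integer gridlines: one y-axis crossing is at y = 0; it crosses the x-axis at the gridline x = 0.
(c) Together with the visible shape, these determine p as stated.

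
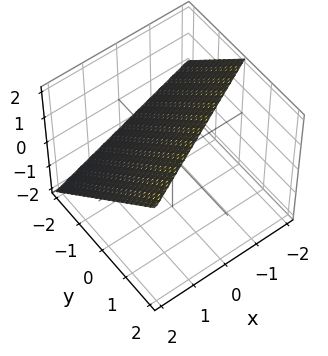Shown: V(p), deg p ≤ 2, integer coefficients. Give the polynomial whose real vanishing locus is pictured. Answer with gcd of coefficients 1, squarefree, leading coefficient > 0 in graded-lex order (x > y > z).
Degree: the surface is flat (a plane), so deg p = 1.
From the axis intercepts and sections: it meets the z-axis at z = 1 (among the integer gridlines); one y-axis crossing is at y = -1; it meets the x-axis at x = 2 (among the integer gridlines).
Together with the visible shape, these determine p as stated.

x - 2*y + 2*z - 2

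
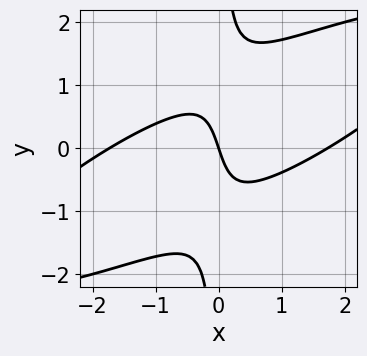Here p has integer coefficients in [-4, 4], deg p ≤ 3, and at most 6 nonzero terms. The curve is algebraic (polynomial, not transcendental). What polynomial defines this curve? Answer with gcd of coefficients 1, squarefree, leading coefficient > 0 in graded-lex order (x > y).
Degree: a generic line meets the curve in up to 3 points, so deg p = 3.
Checking where it meets the axes: one x-axis crossing is at x = 0; it meets the y-axis at y = 0 (among the integer gridlines).
The integer polynomial consistent with all of this is the stated p.

x^3 - 3*x^2*y + 3*x*y^2 - 3*x - y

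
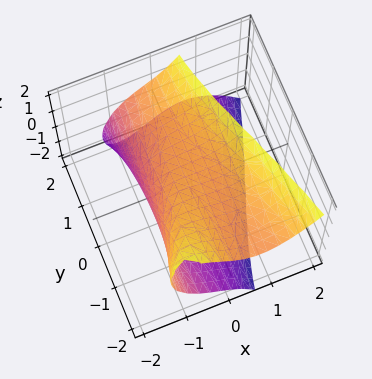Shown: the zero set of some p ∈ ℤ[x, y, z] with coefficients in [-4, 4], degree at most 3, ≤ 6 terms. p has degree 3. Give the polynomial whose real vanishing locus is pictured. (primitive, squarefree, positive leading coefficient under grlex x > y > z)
The degree is 3 — a generic line meets the surface in up to 3 points.
Reading off the gridlines: no y-intercept at any integer in the box; one x-axis crossing is at x = -1.
Solving for integer coefficients yields p as stated.

3*x^3 + 2*x*y*z - 2*z^2 + 3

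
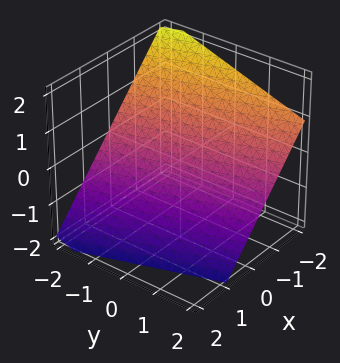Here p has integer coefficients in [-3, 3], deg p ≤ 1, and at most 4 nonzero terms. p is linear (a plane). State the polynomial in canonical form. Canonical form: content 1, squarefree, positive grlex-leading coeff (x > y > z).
(a) Degree: every cross-section is a straight line — this is a plane, so deg p = 1.
(b) Checking where it meets the axes: it crosses the y-axis at the gridline y = -2.
(c) Matching integer coefficients to the picture gives p.

3*x + y + 3*z + 2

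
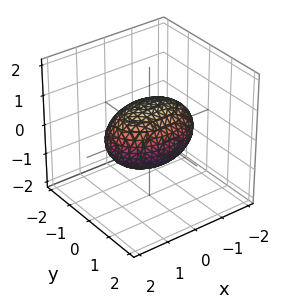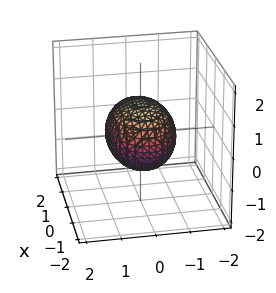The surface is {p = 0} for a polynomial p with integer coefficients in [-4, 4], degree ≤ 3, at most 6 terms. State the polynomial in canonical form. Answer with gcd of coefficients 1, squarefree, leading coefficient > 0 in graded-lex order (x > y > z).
x^2 + 2*y^2 + 2*z^2 - 2

1. Degree: bounded and convex; a quadric, so deg p = 2.
2. Symmetries: the x ↦ −x reflection is a symmetry, so x appears only in even powers; mirror symmetry z ↦ −z ⇒ only even powers of z; mirror symmetry y ↦ −y ⇒ only even powers of y.
3. Against the integer gridlines: among the integer gridlines, it crosses the z-axis at z ∈ {-1, 1}; among the integer gridlines, it crosses the y-axis at y ∈ {-1, 1}.
4. Matching integer coefficients to the picture gives p.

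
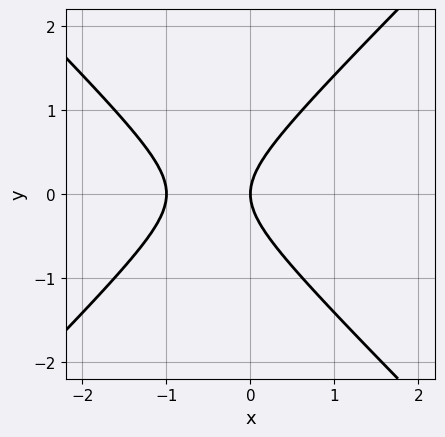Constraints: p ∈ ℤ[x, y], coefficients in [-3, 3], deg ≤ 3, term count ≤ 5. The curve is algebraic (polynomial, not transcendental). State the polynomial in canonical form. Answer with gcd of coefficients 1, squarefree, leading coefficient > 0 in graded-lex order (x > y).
x^2 - y^2 + x

The degree is 2 — no degree-1 curve has this shape.
Symmetries: it's symmetric under y → −y, forcing even powers of y.
From the visible intercepts: it meets the y-axis at y = 0 (among the integer gridlines); among the integer gridlines, it crosses the x-axis at x ∈ {-1, 0}.
Fitting integer coefficients to these (and the overall shape) gives p.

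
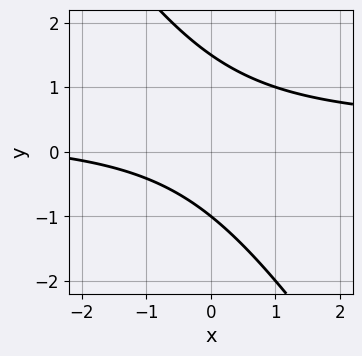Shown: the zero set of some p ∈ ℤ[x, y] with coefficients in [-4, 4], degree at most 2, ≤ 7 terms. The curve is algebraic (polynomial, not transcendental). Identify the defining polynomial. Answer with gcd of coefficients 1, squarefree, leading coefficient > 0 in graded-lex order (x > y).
3*x*y + 2*y^2 - x - y - 3

(a) The degree is 2 — no degree-1 curve has this shape.
(b) From the axis intercepts and sections: it crosses the y-axis at the gridline y = -1; the curve avoids every integer x-axis point in the box.
(c) Matching integer coefficients to the picture gives p.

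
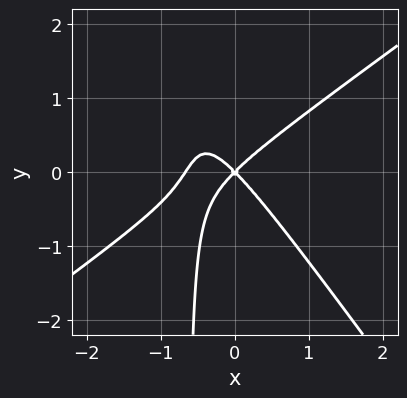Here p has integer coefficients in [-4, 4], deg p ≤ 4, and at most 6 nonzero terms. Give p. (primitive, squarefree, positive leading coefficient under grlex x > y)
3*x^3 - 2*x^2*y - 3*x*y^2 + 2*x^2 - 2*y^2

(a) The degree is 3 — a generic line meets the curve in up to 3 points.
(b) Checking where it meets the axes: it meets the x-axis at x = 0 (among the integer gridlines); it meets the y-axis at y = 0 (among the integer gridlines).
(c) Fitting integer coefficients to these (and the overall shape) gives p.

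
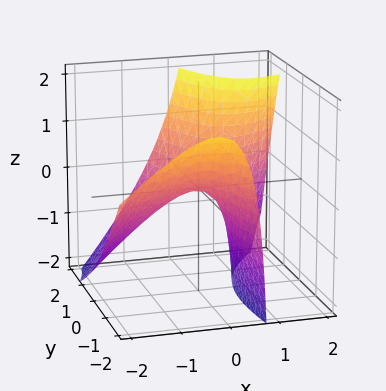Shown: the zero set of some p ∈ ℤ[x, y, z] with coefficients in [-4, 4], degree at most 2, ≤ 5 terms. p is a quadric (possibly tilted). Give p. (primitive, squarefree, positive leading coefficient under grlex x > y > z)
3*x^2 - 3*x*y - 3*x*z - y^2 + 3*z

First, deg p = 2.
Next, from the axis intercepts and sections: one y-axis crossing is at y = 0; one x-axis crossing is at x = 0; it crosses the z-axis at the gridline z = 0.
Finally, fitting integer coefficients to these (and the overall shape) gives p.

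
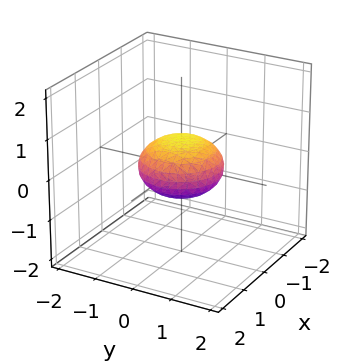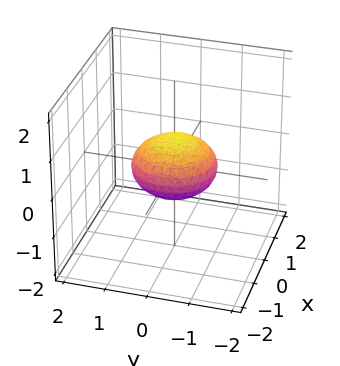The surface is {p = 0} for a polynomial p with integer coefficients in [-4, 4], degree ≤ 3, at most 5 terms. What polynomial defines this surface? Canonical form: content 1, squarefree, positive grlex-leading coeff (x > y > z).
(a) Degree: bounded and convex; a quadric, so deg p = 2.
(b) By symmetry, the surface is invariant under rotation about z: p = q(x² + y², z); the z ↦ −z reflection is a symmetry, so z appears only in even powers.
(c) From the axis intercepts and sections: a circular section at z = 0 has radius exactly 1; among the integer gridlines, it crosses the x-axis at x ∈ {-1, 1}.
(d) Assembling these constraints gives the stated polynomial. Check: (0, 1, 0) on the y-axis lies on the surface, and p(0, 1, 0) = 0. ✓

x^2 + y^2 + 2*z^2 - 1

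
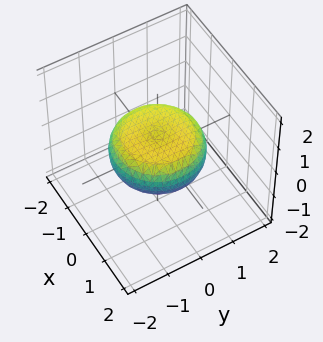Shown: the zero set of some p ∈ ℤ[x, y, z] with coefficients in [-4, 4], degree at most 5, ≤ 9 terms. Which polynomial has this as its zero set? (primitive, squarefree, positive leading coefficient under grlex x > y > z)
Degree: the shape is more complex than any degree-3 surface, so deg p = 4.
Symmetry: the z-axis is an axis of rotation, so x and y enter only as x² + y².
From the axis intercepts and sections: a circular section at z = 0 has radius between 1 and 2.
Assembling these constraints gives the stated polynomial.

x^4 + 2*x^2*y^2 + y^4 - x^2 - y^2 + 3*z^2 - 1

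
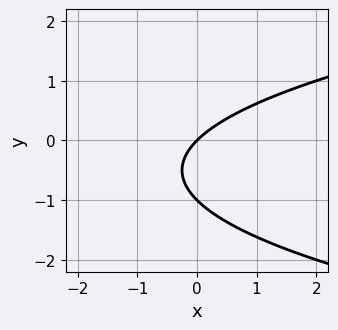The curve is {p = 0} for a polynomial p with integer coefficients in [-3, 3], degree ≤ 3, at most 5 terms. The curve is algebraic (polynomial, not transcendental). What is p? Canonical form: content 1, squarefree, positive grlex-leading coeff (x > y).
y^2 - x + y

First, degree: no degree-1 curve has this shape, so deg p = 2.
Next, from the axis intercepts and sections: the y-axis gridline crossings are at y ∈ {-1, 0}; it crosses the x-axis at the gridline x = 0.
Finally, fitting integer coefficients to these (and the overall shape) gives p.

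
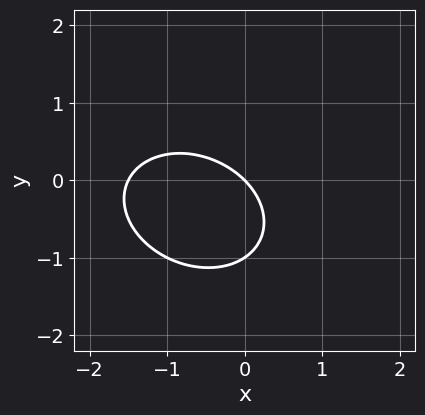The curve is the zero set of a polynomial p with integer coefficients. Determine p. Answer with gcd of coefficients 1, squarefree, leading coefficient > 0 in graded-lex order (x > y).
2*x^2 + x*y + 3*y^2 + 3*x + 3*y

1. The degree is 2 — the shape is more complex than any degree-1 curve.
2. Reading off the gridlines: one x-axis crossing is at x = 0; among the integer gridlines, it crosses the y-axis at y ∈ {-1, 0}.
3. Solving for integer coefficients yields p as stated.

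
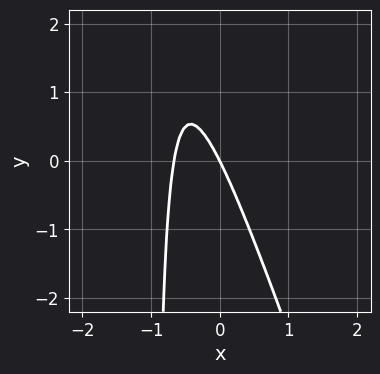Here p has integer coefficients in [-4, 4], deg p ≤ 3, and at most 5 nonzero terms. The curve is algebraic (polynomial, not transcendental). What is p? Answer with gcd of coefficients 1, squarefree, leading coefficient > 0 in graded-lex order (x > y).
3*x^2 + x*y + 2*x + y

(a) The degree is 2 — the shape is more complex than any degree-1 curve.
(b) Against the integer gridlines: one x-axis crossing is at x = 0; it meets the y-axis at y = 0 (among the integer gridlines).
(c) Together with the visible shape, these determine p as stated.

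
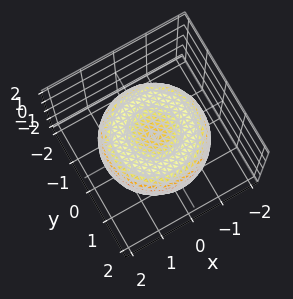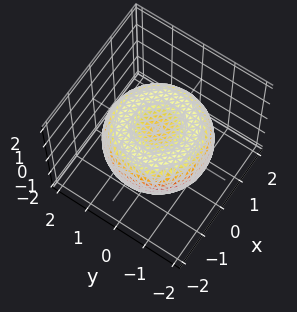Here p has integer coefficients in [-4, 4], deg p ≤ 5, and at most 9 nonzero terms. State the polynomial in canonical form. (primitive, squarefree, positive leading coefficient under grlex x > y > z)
deg p = 4. A generic line meets the surface in up to 4 points.
Symmetries: rotational symmetry about the z-axis ⇒ p depends on x, y only through x² + y².
Reading off the gridlines: a circular section at z = 0 has radius between 1 and 2.
The integer polynomial consistent with all of this is the stated p.

x^4 + 2*x^2*y^2 + y^4 - 2*x^2 - 2*y^2 + 3*z^2 - 1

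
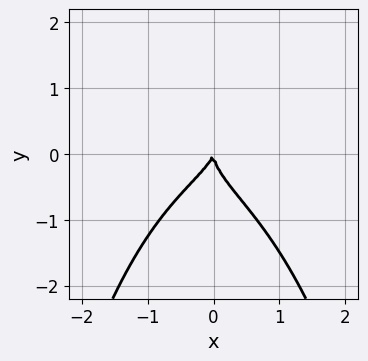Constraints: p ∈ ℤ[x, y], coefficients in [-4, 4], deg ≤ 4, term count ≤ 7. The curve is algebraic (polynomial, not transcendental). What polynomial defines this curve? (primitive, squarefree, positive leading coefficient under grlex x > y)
First, degree: no degree-3 curve has this shape, so deg p = 4.
Then, reading off the gridlines: it crosses the y-axis at the gridline y = 0; it meets the x-axis at x = 0 (among the integer gridlines).
Finally, putting this together gives p.

x^4 + 2*x^2*y^2 + 3*y^3 + 3*x^2 - x*y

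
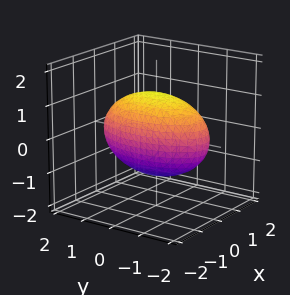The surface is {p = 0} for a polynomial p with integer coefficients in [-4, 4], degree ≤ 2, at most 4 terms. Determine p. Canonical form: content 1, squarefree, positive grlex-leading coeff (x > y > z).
(a) Degree: bounded and convex; a quadric, so deg p = 2.
(b) Symmetries: it's symmetric under y → −y, forcing even powers of y; mirror symmetry x ↦ −x ⇒ only even powers of x; mirror symmetry z ↦ −z ⇒ only even powers of z.
(c) Against the integer gridlines: the x-axis gridline crossings are at x ∈ {-1, 1}.
(d) Putting this together gives p.

3*x^2 + y^2 + 2*z^2 - 3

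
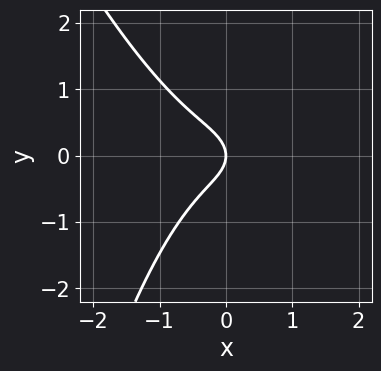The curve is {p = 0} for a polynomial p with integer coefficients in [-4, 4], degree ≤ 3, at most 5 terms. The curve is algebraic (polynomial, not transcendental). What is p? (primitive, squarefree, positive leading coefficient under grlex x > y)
3*x^3 + x^2*y + 3*y^2 + 2*x

(a) The degree is 3 — a generic line meets the curve in up to 3 points.
(b) Observable constraints: one x-axis crossing is at x = 0; it meets the y-axis at y = 0 (among the integer gridlines).
(c) These observations pin down the coefficients.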